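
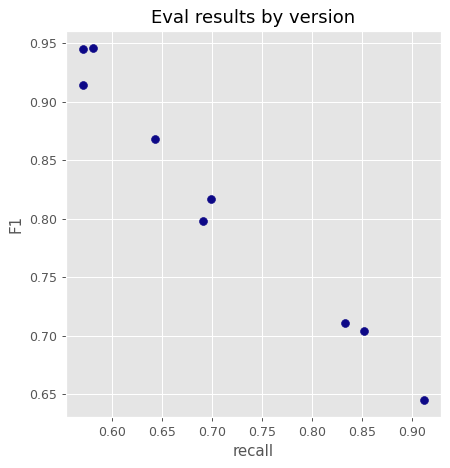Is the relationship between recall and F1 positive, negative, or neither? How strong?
negative, strong

Points are negatively correlated; strong (|r| ≈ 1.0).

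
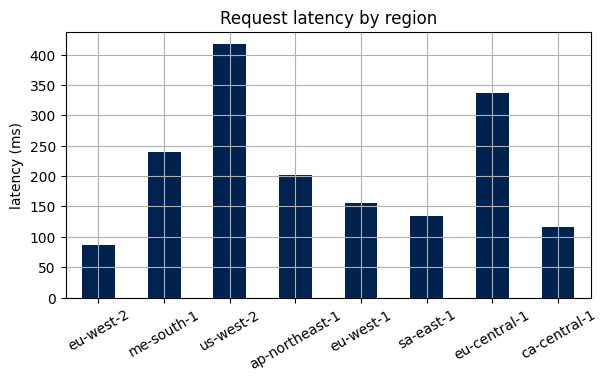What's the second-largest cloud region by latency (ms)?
eu-central-1

Top 3: us-west-2 ≈ 400, eu-central-1 ≈ 350, me-south-1 ≈ 250.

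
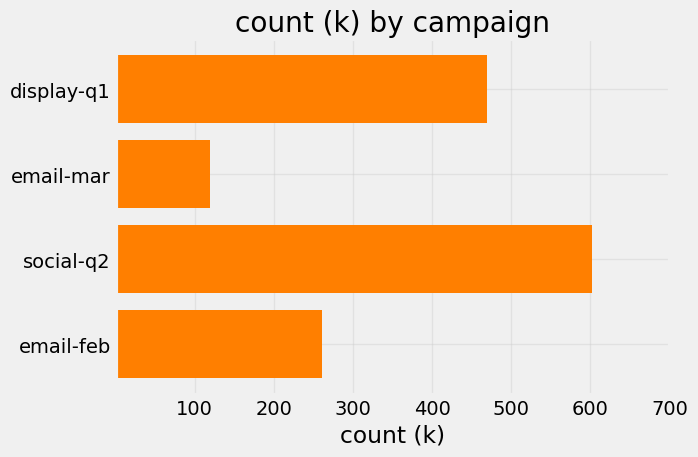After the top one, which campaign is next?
display-q1

Top 3: social-q2 ≈ 600, display-q1 ≈ 500, email-feb ≈ 300.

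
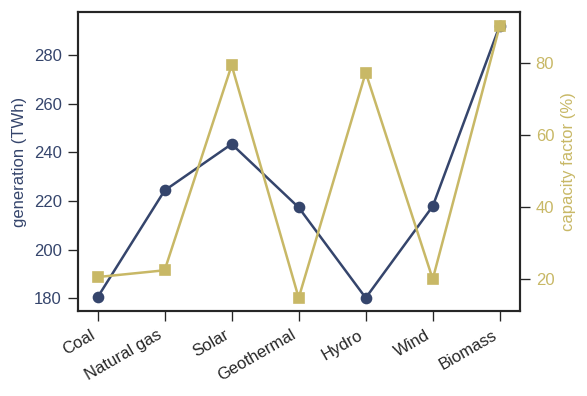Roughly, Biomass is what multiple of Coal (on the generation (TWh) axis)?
Biomass ≈ 290, Coal ≈ 180; 290/180 ≈ 1.61.

≈ 1.61×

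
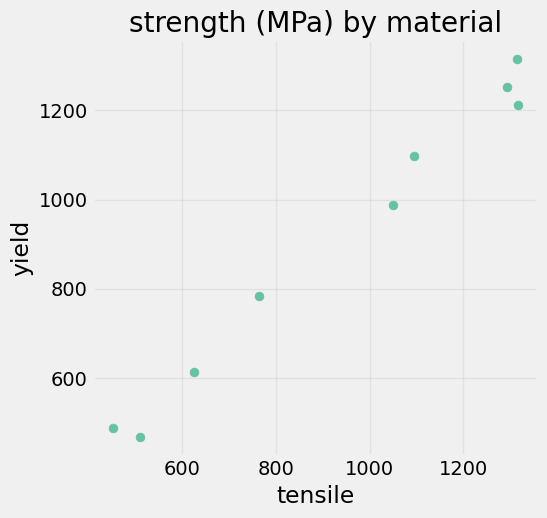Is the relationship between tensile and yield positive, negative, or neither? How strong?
Points are positively correlated; strong (|r| ≈ 1.0).

positive, strong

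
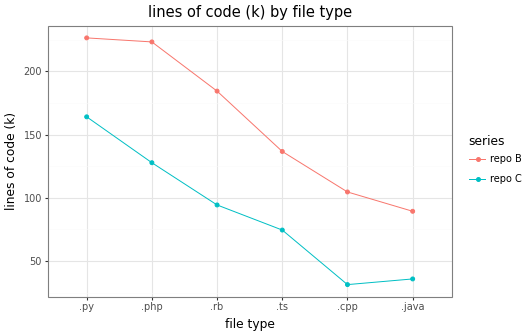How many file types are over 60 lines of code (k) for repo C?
4

Above 60: .py, .php, .rb, .ts.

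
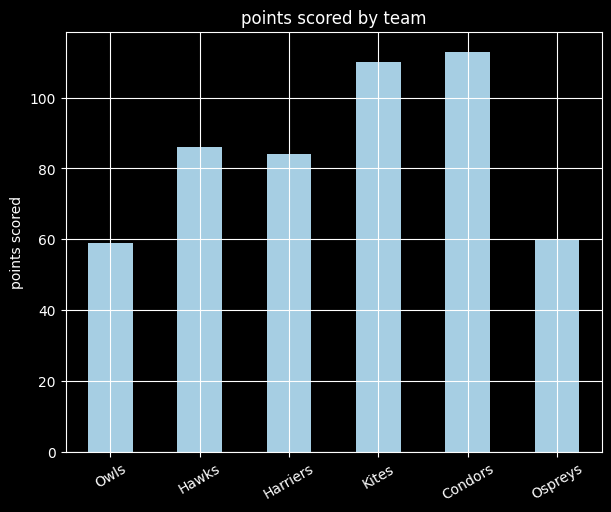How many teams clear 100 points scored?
2

Above 100: Kites, Condors.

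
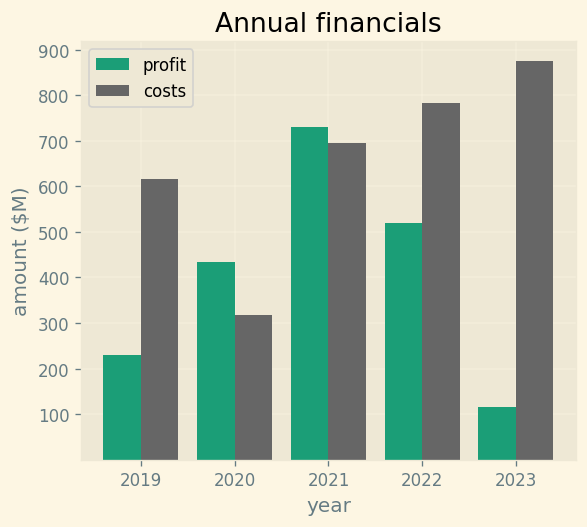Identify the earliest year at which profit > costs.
2019: profit ≈ 200 vs costs ≈ 600 (not yet); 2020: profit ≈ 400 vs costs ≈ 300 (first crossover).

2020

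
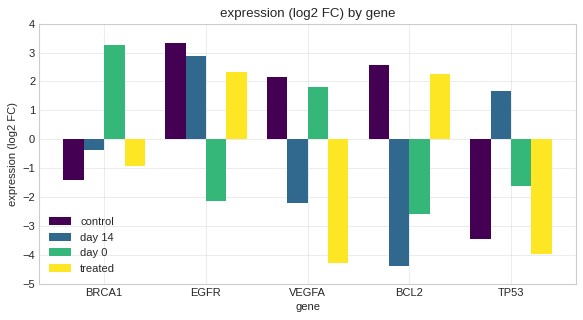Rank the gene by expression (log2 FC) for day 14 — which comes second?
TP53

Top 3 for day 14: EGFR ≈ 3, TP53 ≈ 2, BRCA1 ≈ 0.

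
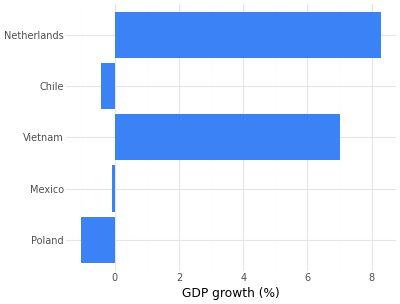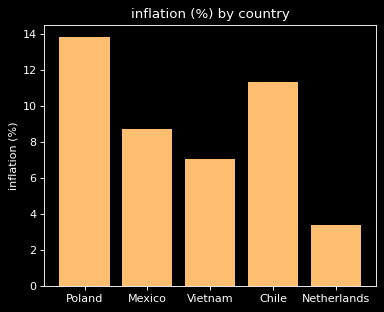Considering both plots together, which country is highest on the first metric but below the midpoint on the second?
Netherlands

Chart 2 median inflation (%) ≈ 8; below-median countries: Vietnam, Netherlands. Among those, Netherlands has the highest GDP growth (%) (≈ 8).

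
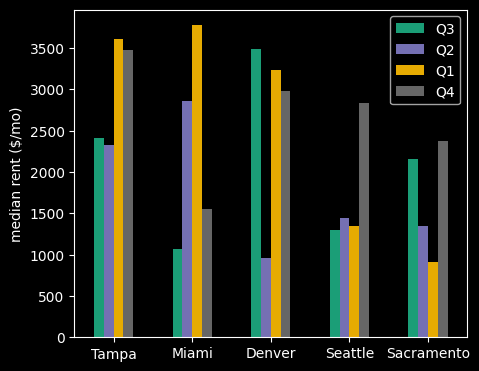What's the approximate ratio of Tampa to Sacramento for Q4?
≈ 1.4×

Tampa ≈ 3500, Sacramento ≈ 2500; 3500/2500 ≈ 1.4.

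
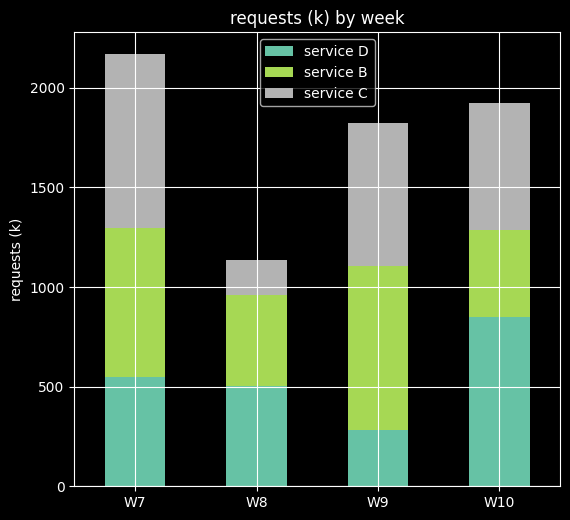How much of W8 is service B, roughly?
service B top ≈ 1000, bottom ≈ 600; segment ≈ 400.

≈ 400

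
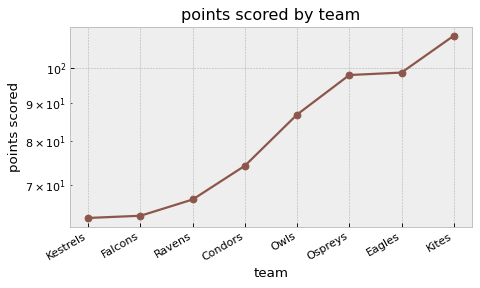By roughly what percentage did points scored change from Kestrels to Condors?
Kestrels ≈ 65, Condors ≈ 75; (75 − 65) / 65 ≈ +15.4%.

≈ +15.4%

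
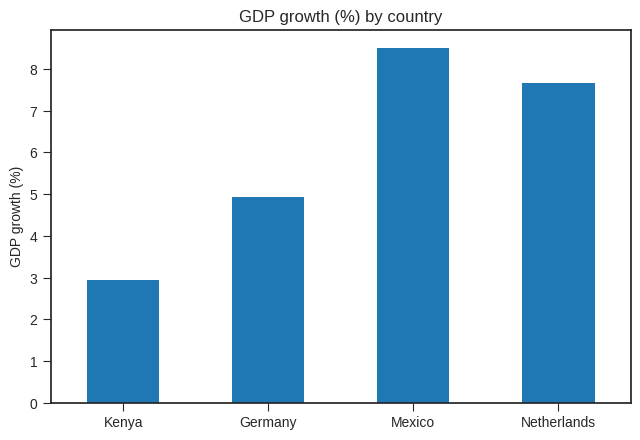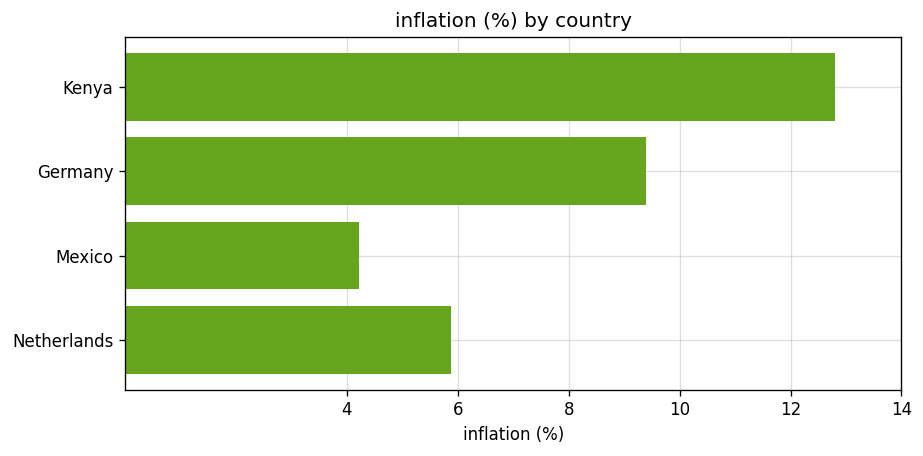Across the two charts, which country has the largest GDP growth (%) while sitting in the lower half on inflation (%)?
Mexico

Chart 2 median inflation (%) ≈ 8; below-median countries: Mexico, Netherlands. Among those, Mexico has the highest GDP growth (%) (≈ 9).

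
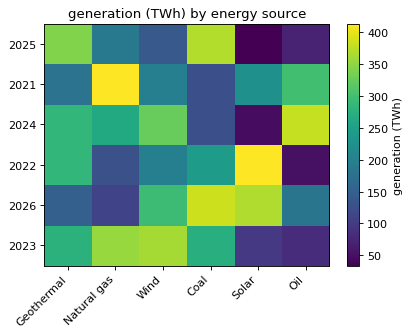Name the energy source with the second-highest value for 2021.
Top 3 for 2021: Natural gas ≈ 400, Oil ≈ 300, Solar ≈ 200.

Oil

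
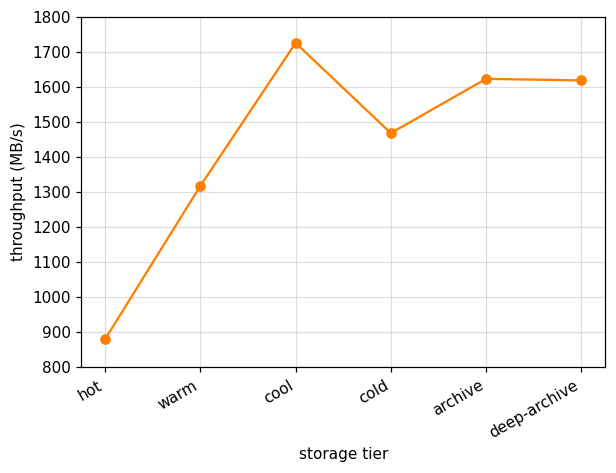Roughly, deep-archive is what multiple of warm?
deep-archive ≈ 1600, warm ≈ 1300; 1600/1300 ≈ 1.23.

≈ 1.23×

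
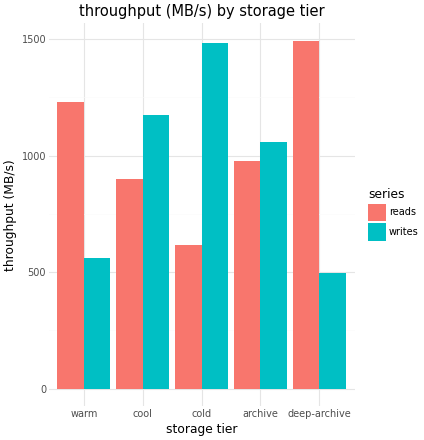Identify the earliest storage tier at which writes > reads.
warm: writes ≈ 600 vs reads ≈ 1200 (not yet); cool: writes ≈ 1200 vs reads ≈ 1000 (first crossover).

cool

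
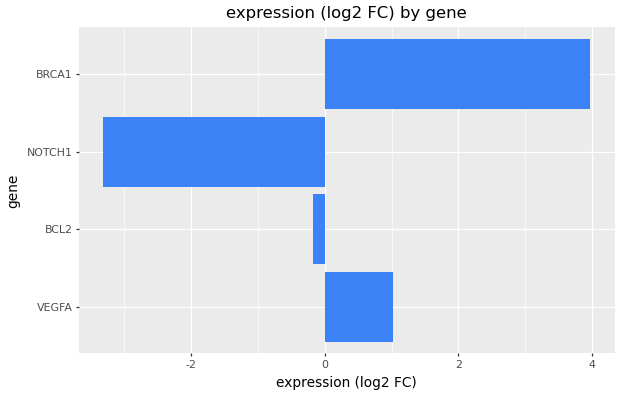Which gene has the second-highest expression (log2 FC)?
VEGFA

Top 3: BRCA1 ≈ 4, VEGFA ≈ 1, BCL2 ≈ 0.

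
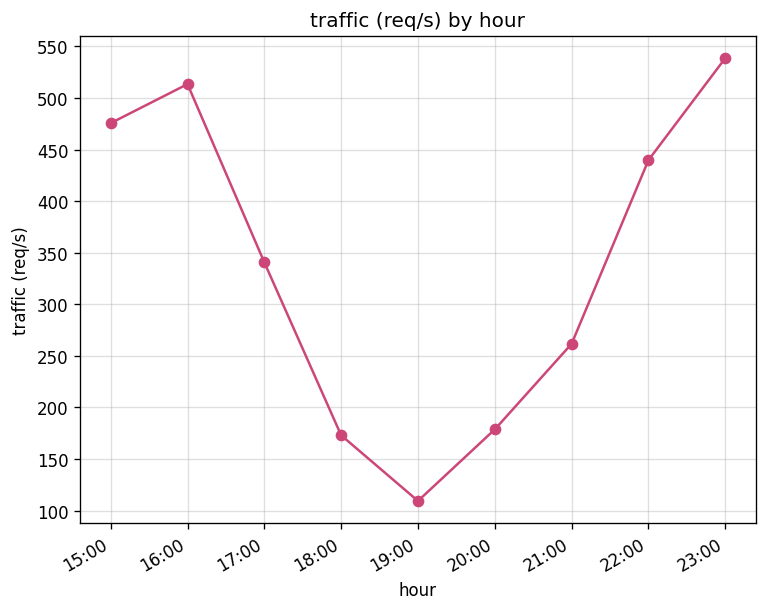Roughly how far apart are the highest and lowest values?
Max 23:00 ≈ 550, min 19:00 ≈ 100; range ≈ 450.

≈ 450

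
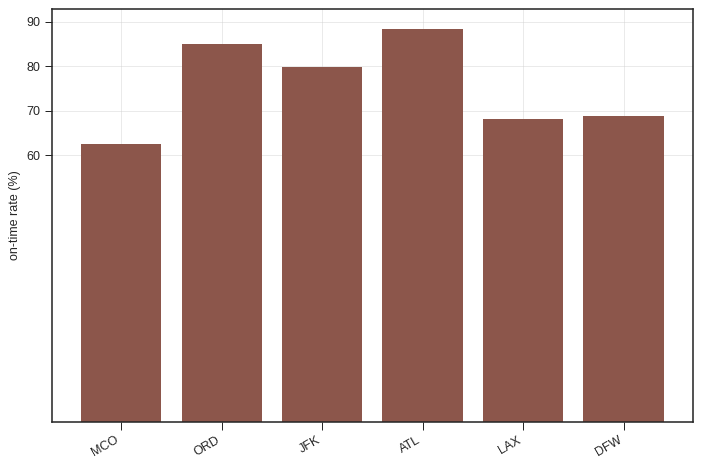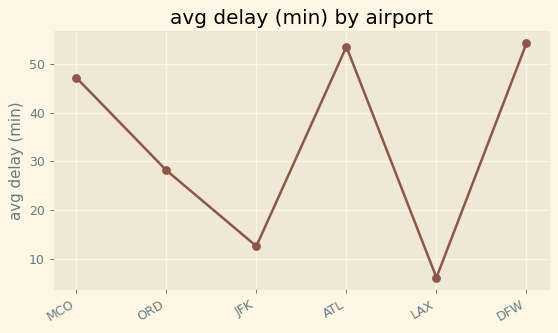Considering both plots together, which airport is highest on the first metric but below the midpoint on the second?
Chart 2 median avg delay (min) ≈ 40; below-median airports: ORD, JFK, LAX. Among those, ORD has the highest on-time rate (%) (≈ 90).

ORD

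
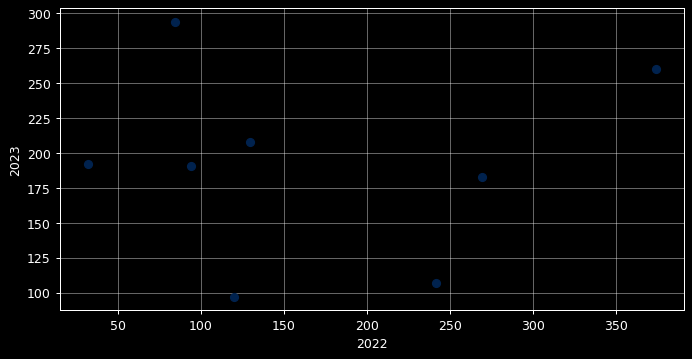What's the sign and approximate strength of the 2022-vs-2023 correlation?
Points are roughly uncorrelated; weak (|r| ≈ 0.0).

no clear correlation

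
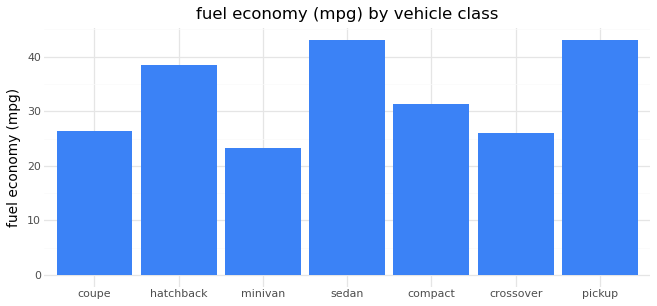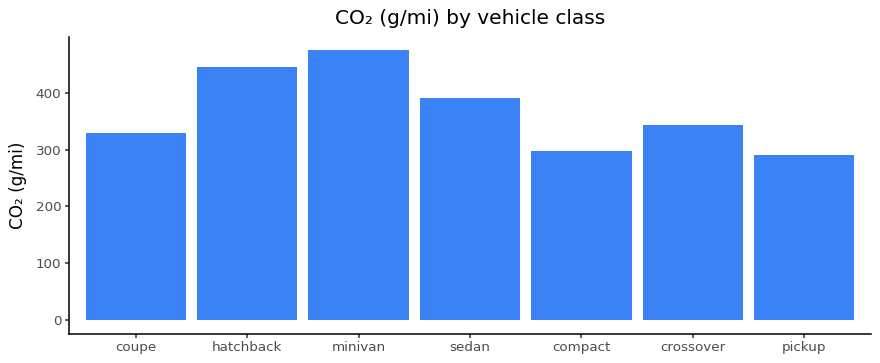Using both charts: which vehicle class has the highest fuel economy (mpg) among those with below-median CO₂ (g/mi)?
Chart 2 median CO₂ (g/mi) ≈ 350; below-median vehicle classes: coupe, compact, pickup. Among those, pickup has the highest fuel economy (mpg) (≈ 45).

pickup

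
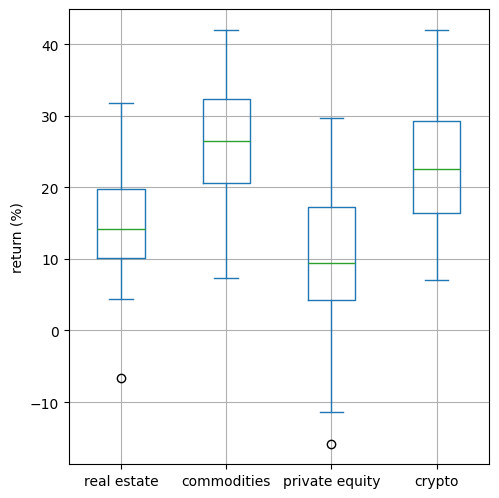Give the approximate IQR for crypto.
≈ 14

Q3 ≈ 30, Q1 ≈ 16; IQR ≈ 14.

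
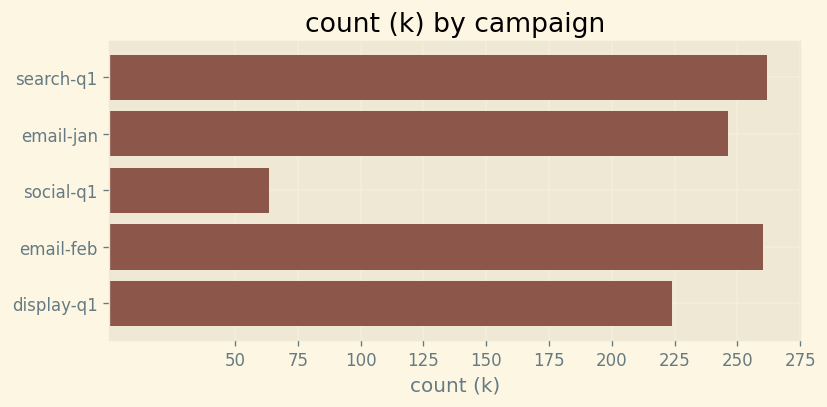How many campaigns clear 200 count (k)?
Above 200: search-q1, email-jan, email-feb, display-q1.

4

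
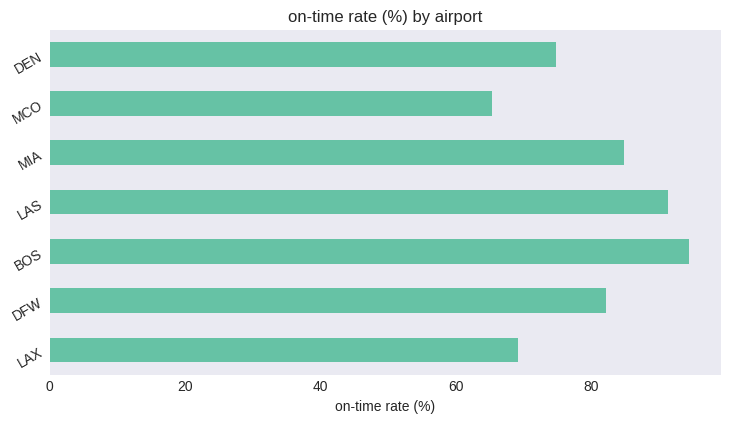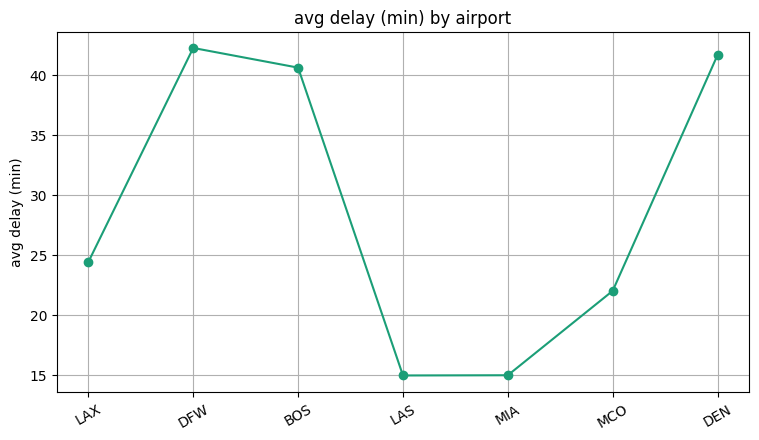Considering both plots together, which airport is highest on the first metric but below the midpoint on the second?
LAS

Chart 2 median avg delay (min) ≈ 25; below-median airports: LAS, MIA, MCO. Among those, LAS has the highest on-time rate (%) (≈ 90).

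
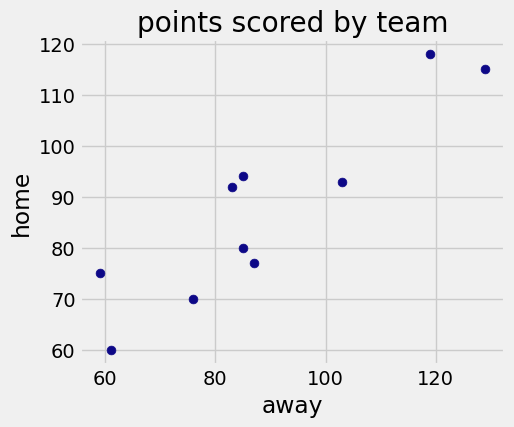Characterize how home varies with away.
Points are positively correlated; strong (|r| ≈ 0.9).

positive, strong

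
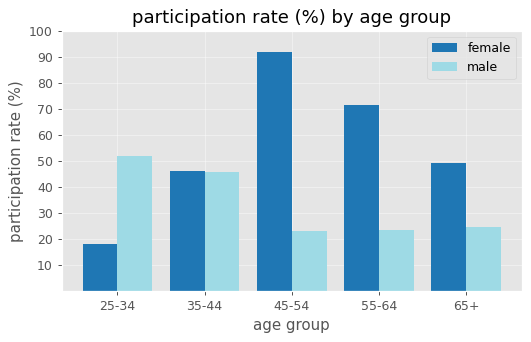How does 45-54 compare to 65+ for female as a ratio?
≈ 1.8×

45-54 ≈ 90, 65+ ≈ 50; 90/50 ≈ 1.8.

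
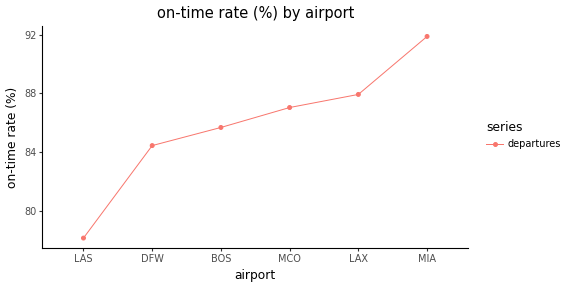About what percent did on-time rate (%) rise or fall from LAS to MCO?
LAS ≈ 78, MCO ≈ 88; (88 − 78) / 78 ≈ +12.8%.

≈ +12.8%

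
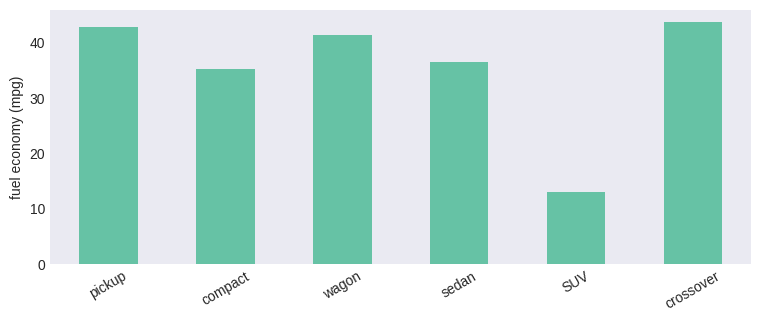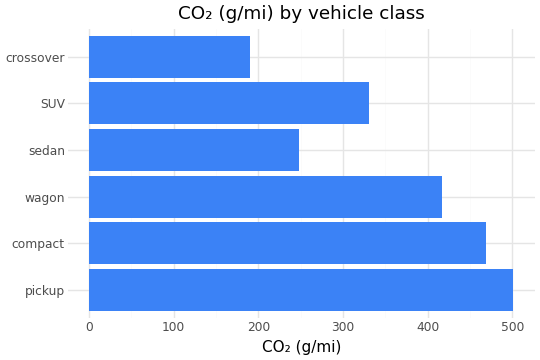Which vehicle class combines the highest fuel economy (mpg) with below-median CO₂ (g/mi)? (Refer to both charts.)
crossover

Chart 2 median CO₂ (g/mi) ≈ 350; below-median vehicle classes: sedan, SUV, crossover. Among those, crossover has the highest fuel economy (mpg) (≈ 45).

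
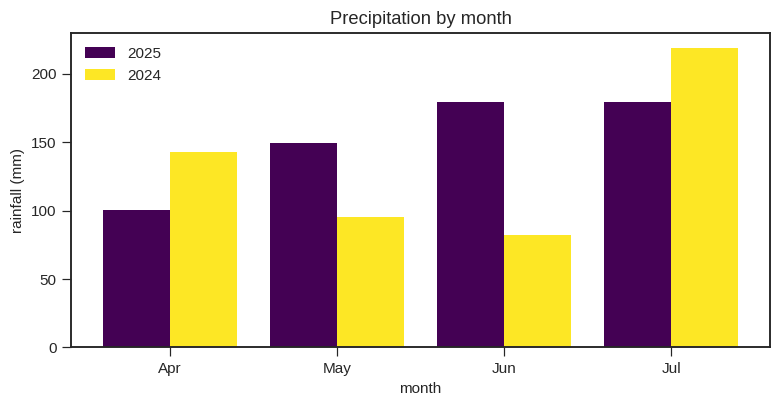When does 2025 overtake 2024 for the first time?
May

Apr: 2025 ≈ 100 vs 2024 ≈ 140 (not yet); May: 2025 ≈ 140 vs 2024 ≈ 100 (first crossover).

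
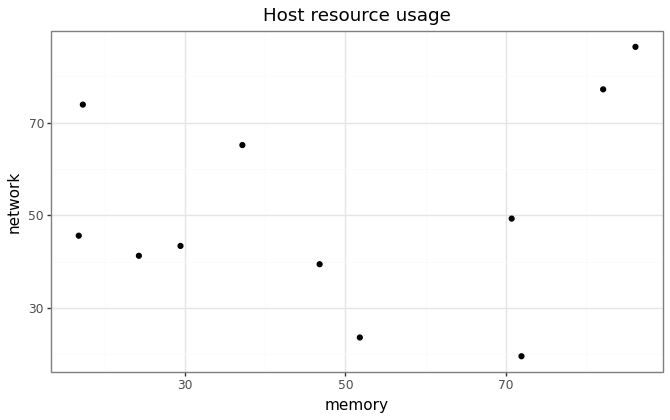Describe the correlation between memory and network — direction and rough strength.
no clear correlation

Points are roughly uncorrelated; weak (|r| ≈ 0.2).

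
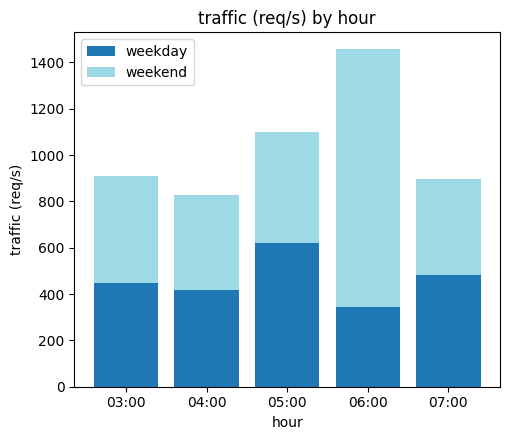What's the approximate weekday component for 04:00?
weekday top ≈ 400, bottom ≈ 0; segment ≈ 400.

≈ 400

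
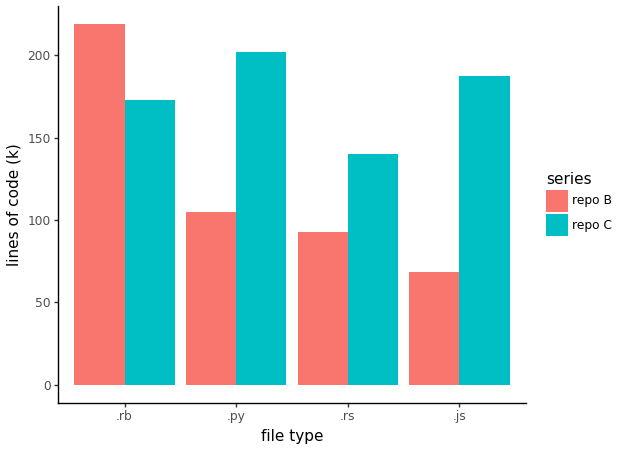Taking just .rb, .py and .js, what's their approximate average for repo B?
(220 + 100 + 60) / 3 ≈ 127.

≈ 127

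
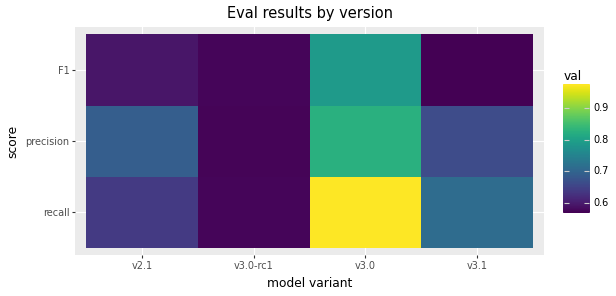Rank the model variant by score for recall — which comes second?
Top 3 for recall: v3.0 ≈ 0.95, v3.1 ≈ 0.70, v2.1 ≈ 0.65.

v3.1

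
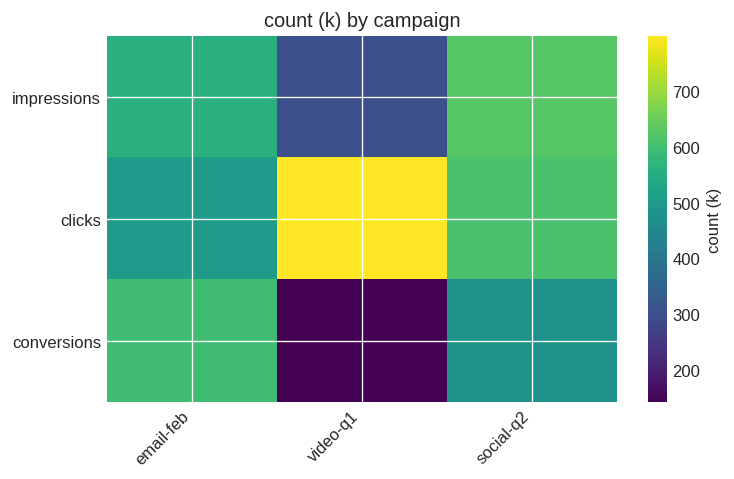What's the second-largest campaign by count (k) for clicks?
Top 3 for clicks: video-q1 ≈ 800, social-q2 ≈ 600, email-feb ≈ 500.

social-q2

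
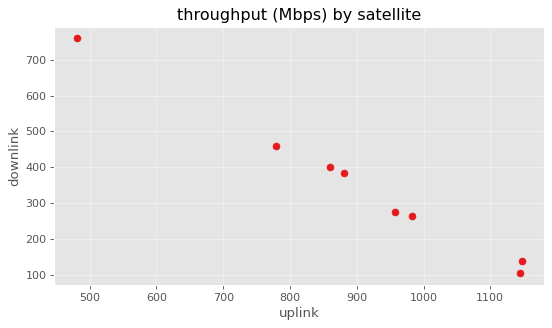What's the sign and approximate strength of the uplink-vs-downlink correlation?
negative, strong

Points are negatively correlated; strong (|r| ≈ 1.0).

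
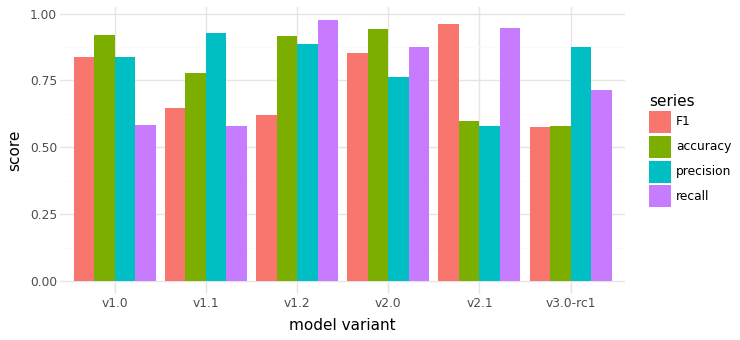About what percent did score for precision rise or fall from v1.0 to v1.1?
≈ +12.5%

v1.0 ≈ 0.8, v1.1 ≈ 0.9; (0.9 − 0.8) / 0.8 ≈ +12.5%.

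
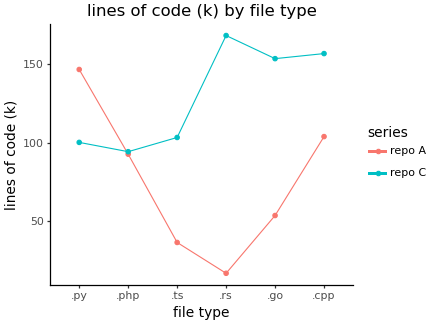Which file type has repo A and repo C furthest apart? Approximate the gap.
.rs: repo A ≈ 20, repo C ≈ 160 → gap ≈ 140. Next-largest (.go) is only ≈ 100.

.rs, ≈ 140 k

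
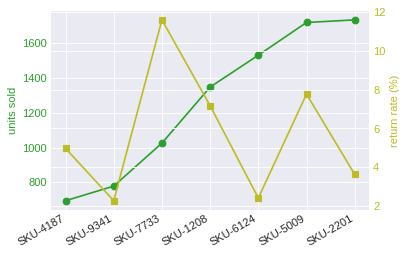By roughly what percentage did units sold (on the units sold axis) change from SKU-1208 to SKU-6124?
≈ +15.4%

SKU-1208 ≈ 1300, SKU-6124 ≈ 1500; (1500 − 1300) / 1300 ≈ +15.4%.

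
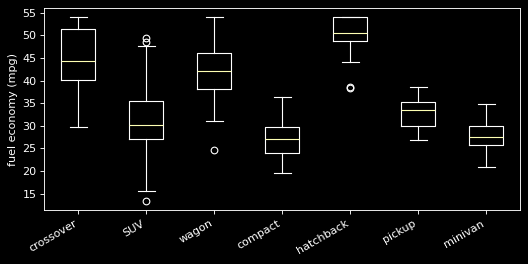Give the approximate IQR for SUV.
Q3 ≈ 35, Q1 ≈ 25; IQR ≈ 10.

≈ 10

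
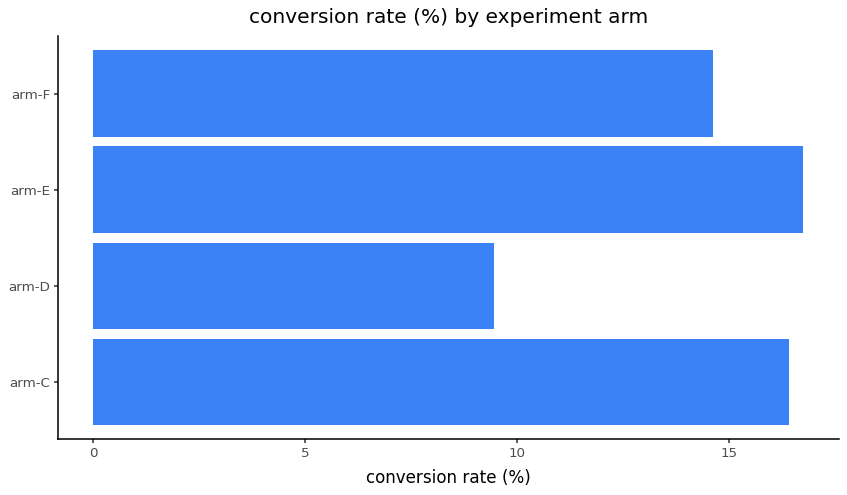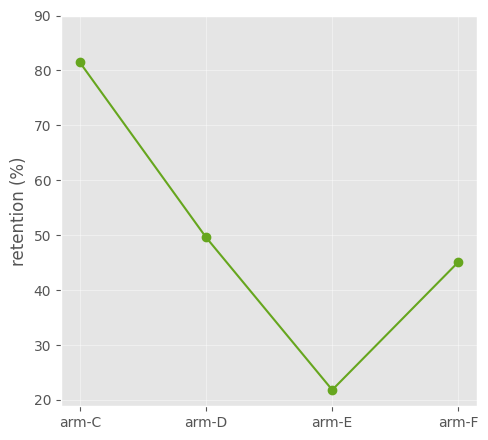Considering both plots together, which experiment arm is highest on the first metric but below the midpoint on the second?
Chart 2 median retention (%) ≈ 50; below-median experiment arms: arm-E, arm-F. Among those, arm-E has the highest conversion rate (%) (≈ 16).

arm-E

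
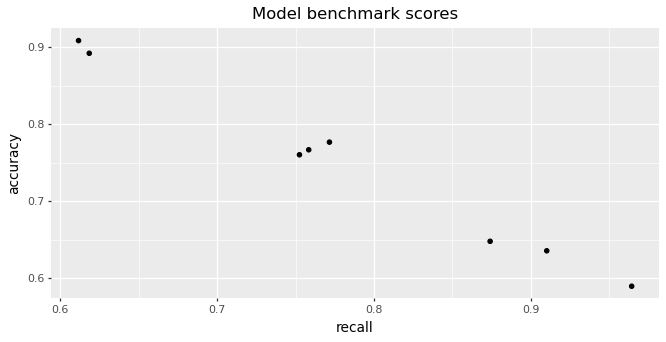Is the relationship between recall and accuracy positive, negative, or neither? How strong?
negative, strong

Points are negatively correlated; strong (|r| ≈ 1.0).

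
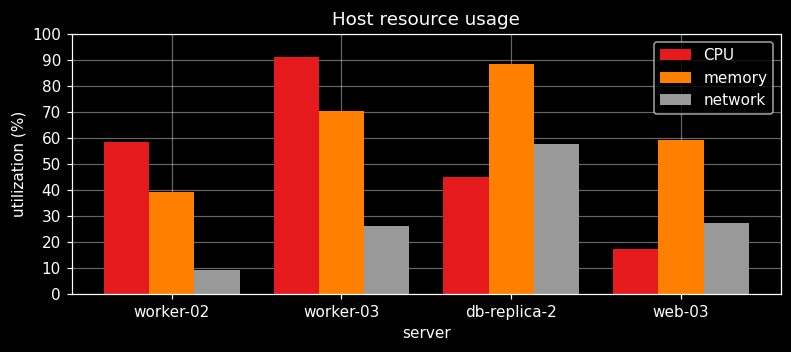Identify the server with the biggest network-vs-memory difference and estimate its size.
worker-03: network ≈ 30, memory ≈ 70 → gap ≈ 40. Next-largest (web-03) is only ≈ 30.

worker-03, ≈ 40 %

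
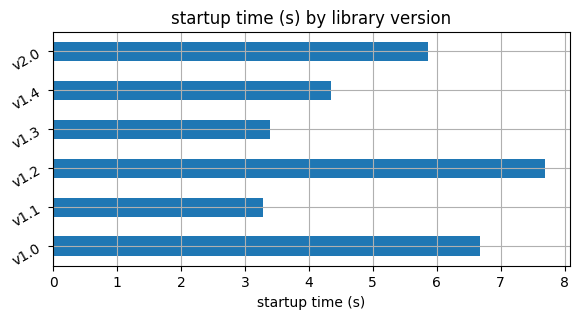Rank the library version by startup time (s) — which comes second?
Top 3: v1.2 ≈ 8, v1.0 ≈ 7, v2.0 ≈ 6.

v1.0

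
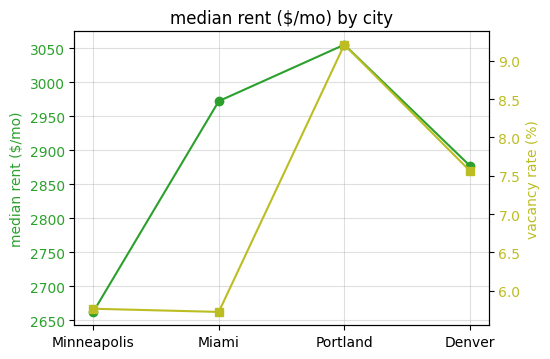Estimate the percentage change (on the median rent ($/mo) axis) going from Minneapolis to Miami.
Minneapolis ≈ 2650, Miami ≈ 2950; (2950 − 2650) / 2650 ≈ +11.3%.

≈ +11.3%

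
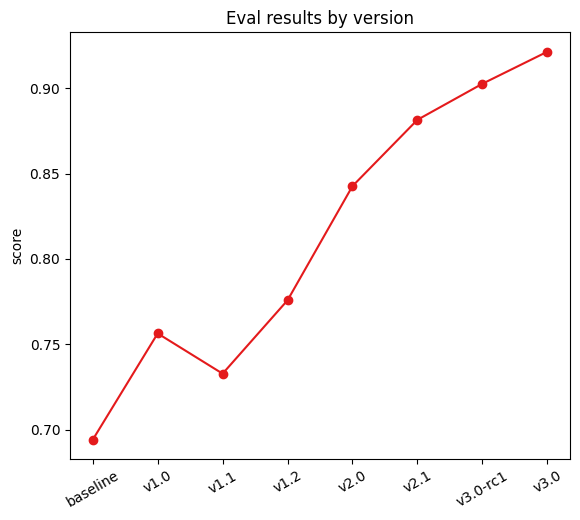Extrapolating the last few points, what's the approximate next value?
≈ 0.94

Last three: 0.88, 0.90, 0.92 → slope ≈ 0.02/step → next ≈ 0.94.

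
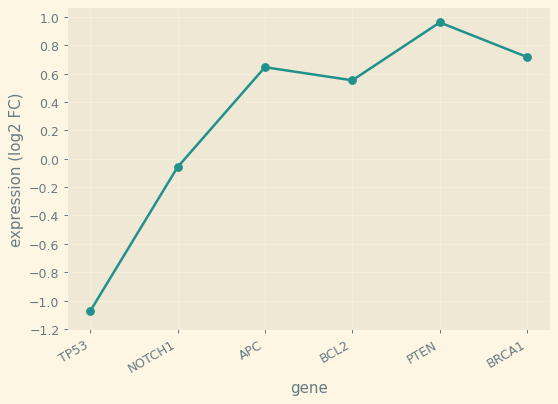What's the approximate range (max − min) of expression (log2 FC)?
Max PTEN ≈ 1.0, min TP53 ≈ -1.0; range ≈ 2.0.

≈ 2.0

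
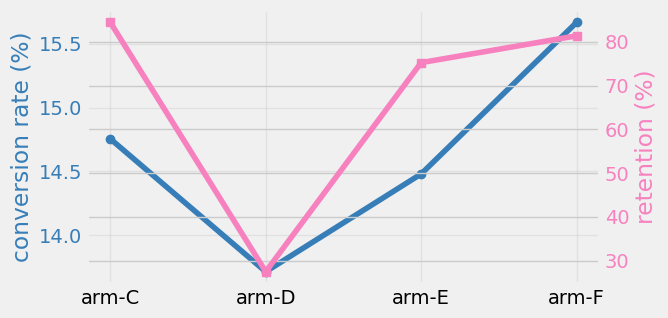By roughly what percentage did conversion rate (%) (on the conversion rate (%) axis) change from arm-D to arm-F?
arm-D ≈ 13.8, arm-F ≈ 15.6; (15.6 − 13.8) / 13.8 ≈ +13%.

≈ +13%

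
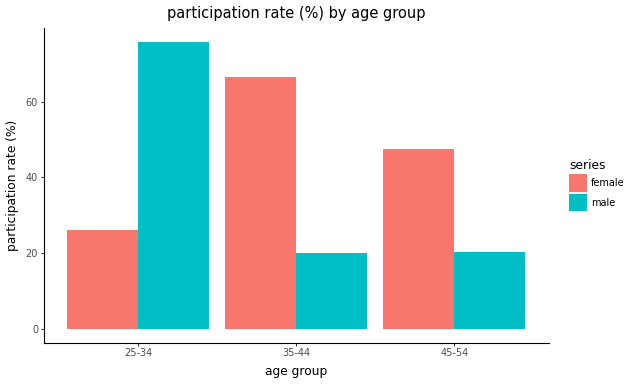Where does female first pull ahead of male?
35-44

25-34: female ≈ 30 vs male ≈ 80 (not yet); 35-44: female ≈ 70 vs male ≈ 20 (first crossover).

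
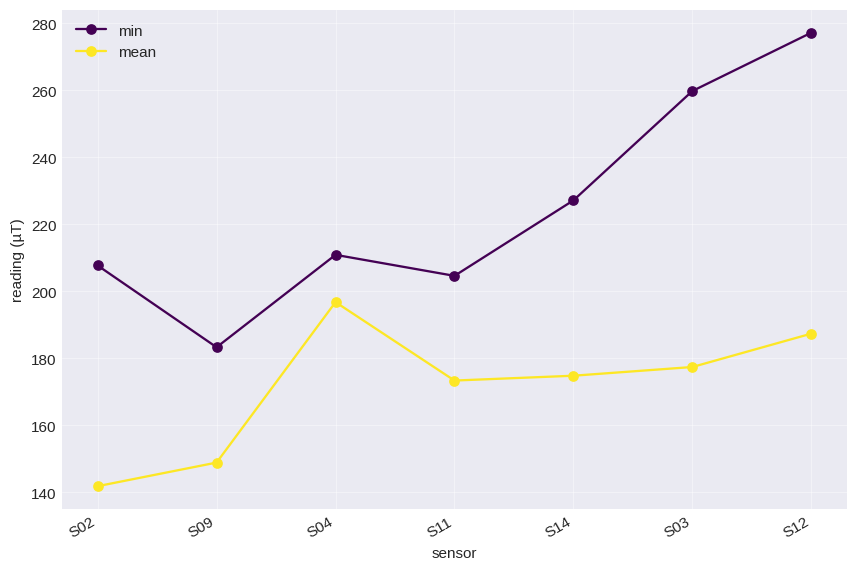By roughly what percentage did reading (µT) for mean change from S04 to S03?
S04 ≈ 200, S03 ≈ 180; (180 − 200) / 200 ≈ -10%.

≈ -10%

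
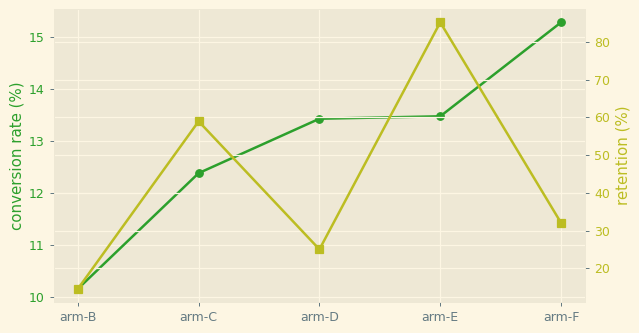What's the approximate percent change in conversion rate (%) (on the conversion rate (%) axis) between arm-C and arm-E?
≈ +8%

arm-C ≈ 12.5, arm-E ≈ 13.5; (13.5 − 12.5) / 12.5 ≈ +8%.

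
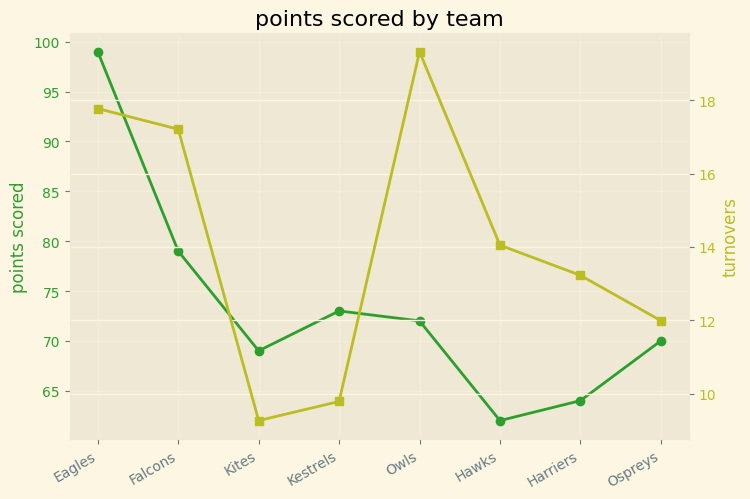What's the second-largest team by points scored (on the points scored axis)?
Top 3 (on the points scored axis): Eagles ≈ 100, Falcons ≈ 80, Kestrels ≈ 75.

Falcons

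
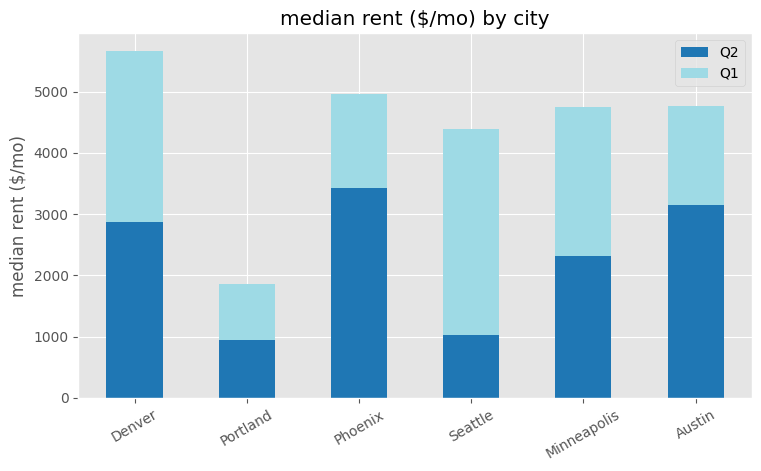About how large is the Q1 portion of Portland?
Q1 top ≈ 2000, bottom ≈ 1000; segment ≈ 1000.

≈ 1000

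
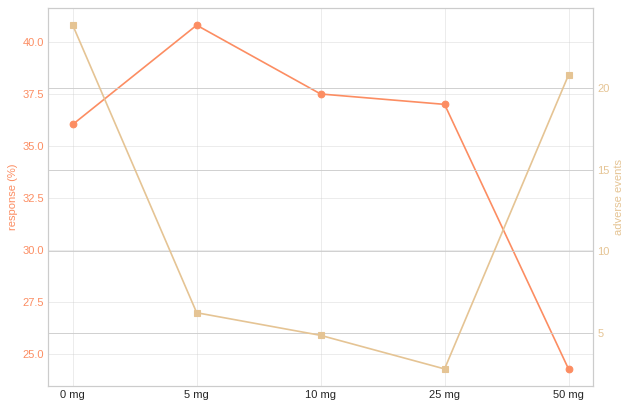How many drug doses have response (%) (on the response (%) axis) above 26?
Above 26: 0 mg, 5 mg, 10 mg, 25 mg.

4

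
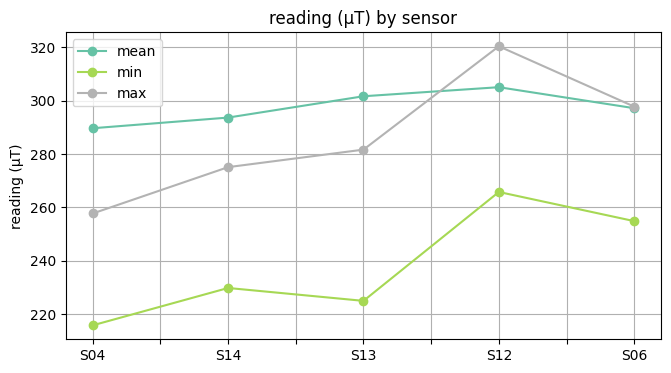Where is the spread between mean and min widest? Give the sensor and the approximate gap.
S13: mean ≈ 300, min ≈ 220 → gap ≈ 80. Next-largest (S04) is only ≈ 70.

S13, ≈ 80 µT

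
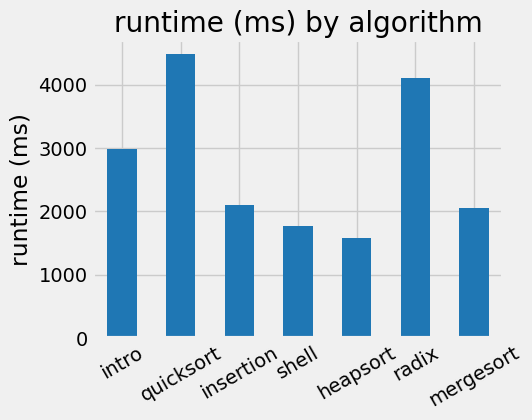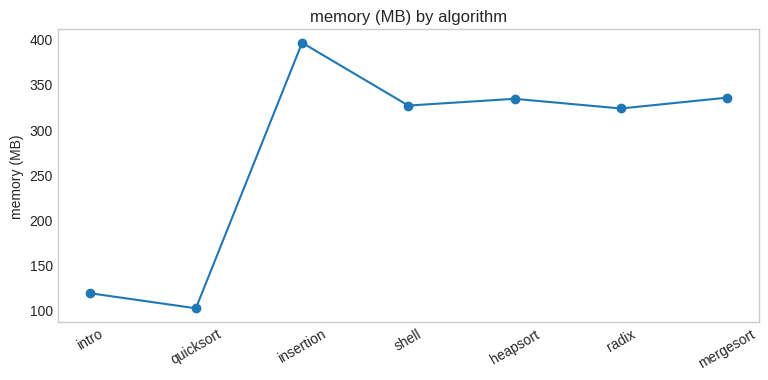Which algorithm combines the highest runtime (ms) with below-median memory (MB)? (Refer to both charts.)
quicksort

Chart 2 median memory (MB) ≈ 350; below-median algorithms: intro, quicksort, radix. Among those, quicksort has the highest runtime (ms) (≈ 4500).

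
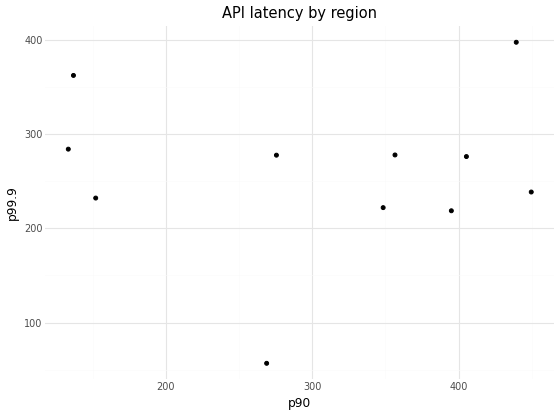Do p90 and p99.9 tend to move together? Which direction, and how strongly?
Points are roughly uncorrelated; weak (|r| ≈ 0.0).

no clear correlation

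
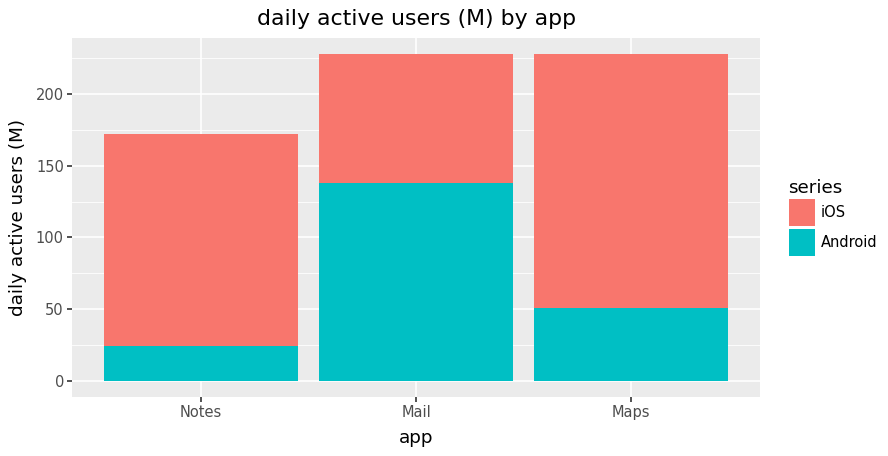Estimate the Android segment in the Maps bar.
≈ 60

Android top ≈ 60, bottom ≈ 0; segment ≈ 60.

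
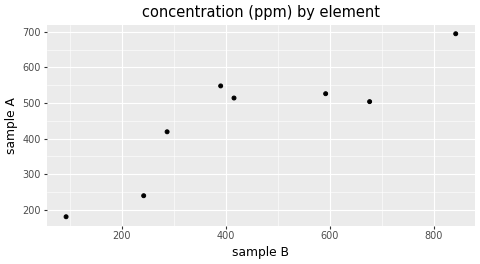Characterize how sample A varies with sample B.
Points are positively correlated; strong (|r| ≈ 0.9).

positive, strong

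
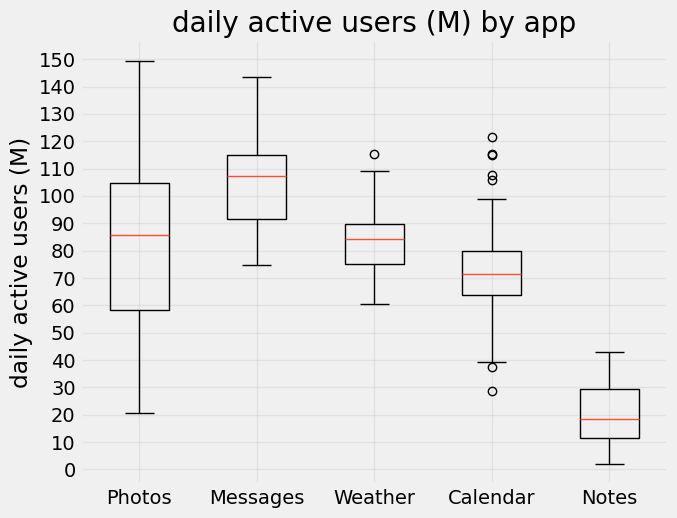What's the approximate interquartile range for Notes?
Q3 ≈ 30, Q1 ≈ 10; IQR ≈ 20.

≈ 20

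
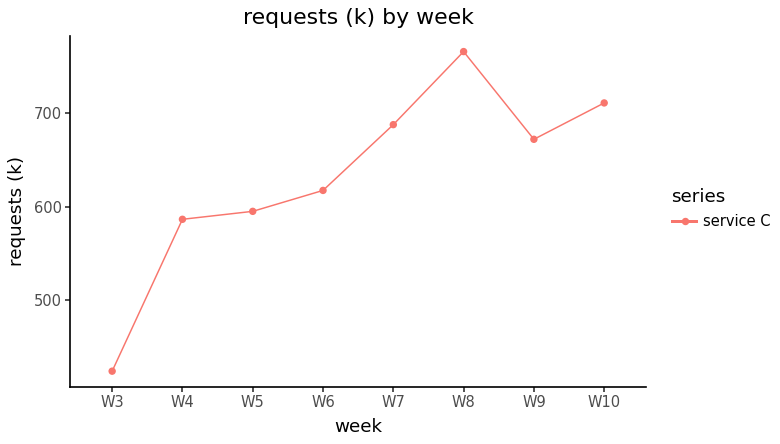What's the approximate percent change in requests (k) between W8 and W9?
W8 ≈ 750, W9 ≈ 650; (650 − 750) / 750 ≈ -13.3%.

≈ -13.3%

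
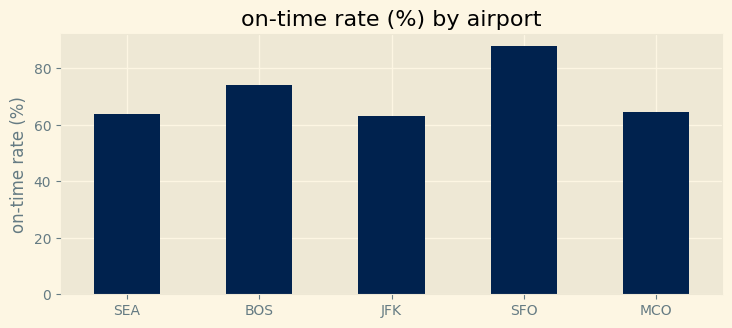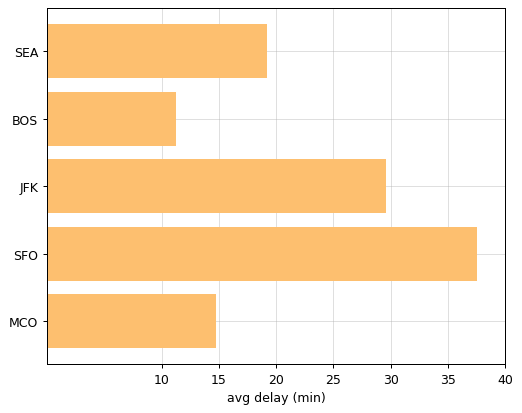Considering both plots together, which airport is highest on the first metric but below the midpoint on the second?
Chart 2 median avg delay (min) ≈ 20; below-median airports: BOS, MCO. Among those, BOS has the highest on-time rate (%) (≈ 70).

BOS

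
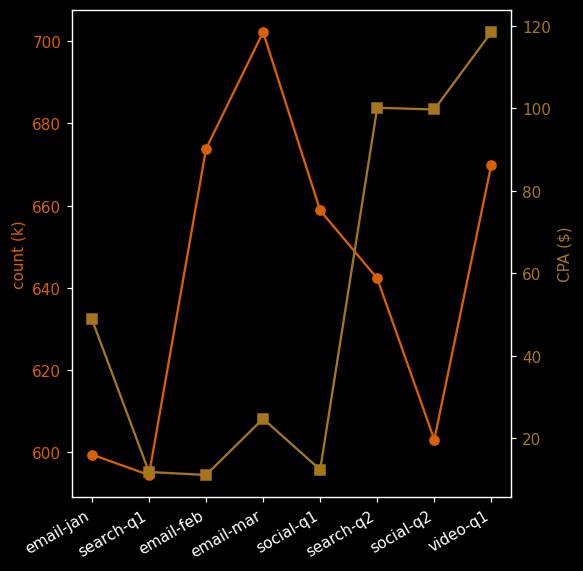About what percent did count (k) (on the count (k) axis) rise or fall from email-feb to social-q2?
email-feb ≈ 670, social-q2 ≈ 600; (600 − 670) / 670 ≈ -10.4%.

≈ -10.4%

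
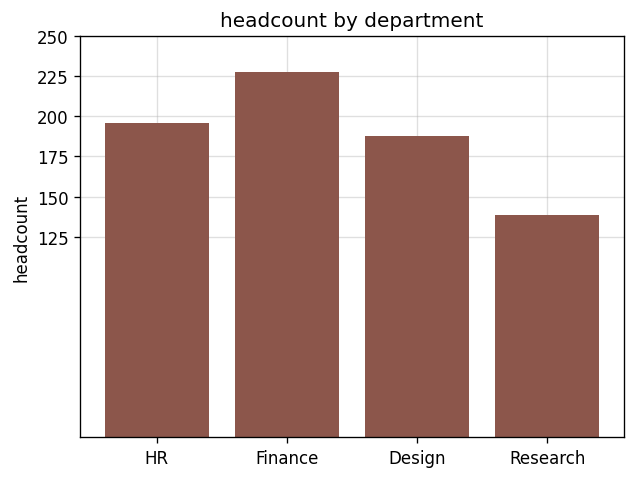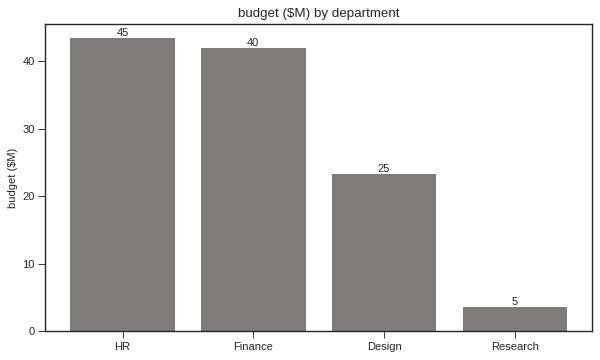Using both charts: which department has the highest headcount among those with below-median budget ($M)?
Chart 2 median budget ($M) ≈ 35; below-median departments: Design, Research. Among those, Design has the highest headcount (≈ 200).

Design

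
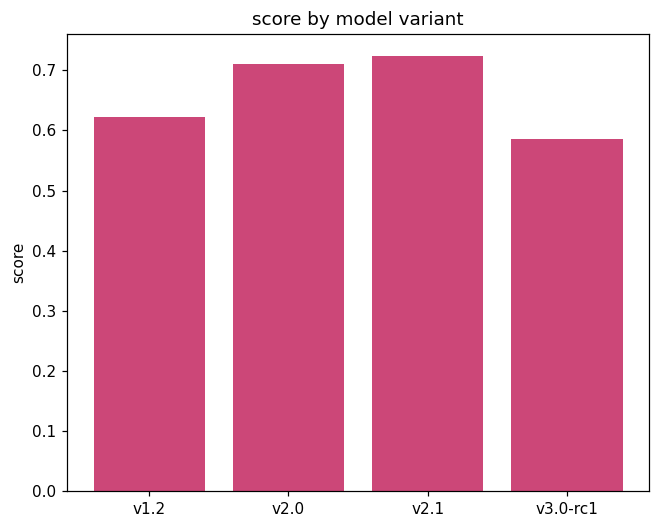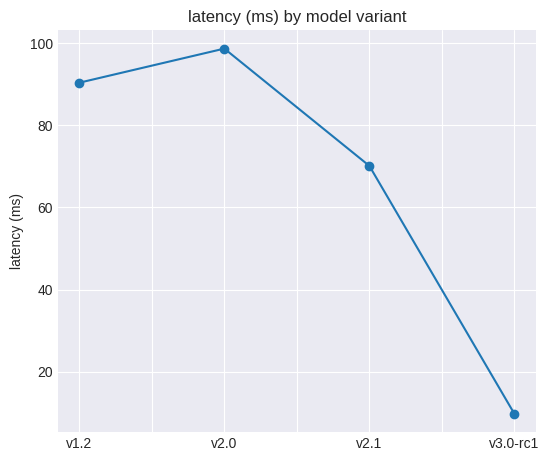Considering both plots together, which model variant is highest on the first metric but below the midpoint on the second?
Chart 2 median latency (ms) ≈ 80; below-median model variants: v2.1, v3.0-rc1. Among those, v2.1 has the highest score (≈ 0.7).

v2.1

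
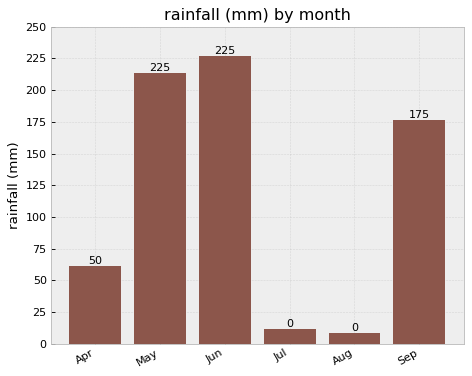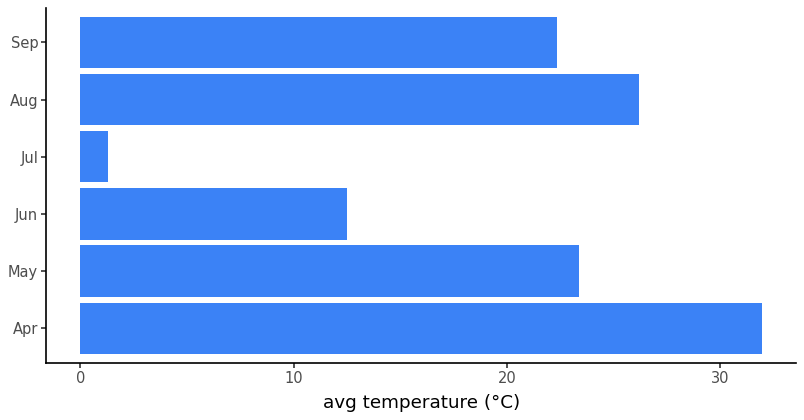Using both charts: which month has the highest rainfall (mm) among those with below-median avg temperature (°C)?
Jun

Chart 2 median avg temperature (°C) ≈ 25; below-median months: Jun, Jul, Sep. Among those, Jun has the highest rainfall (mm) (≈ 225).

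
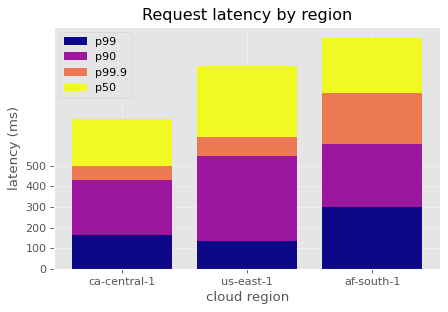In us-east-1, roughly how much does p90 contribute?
p90 top ≈ 500, bottom ≈ 100; segment ≈ 400.

≈ 400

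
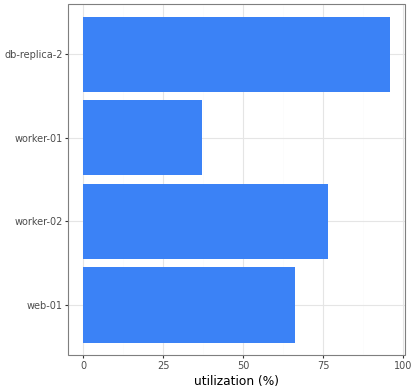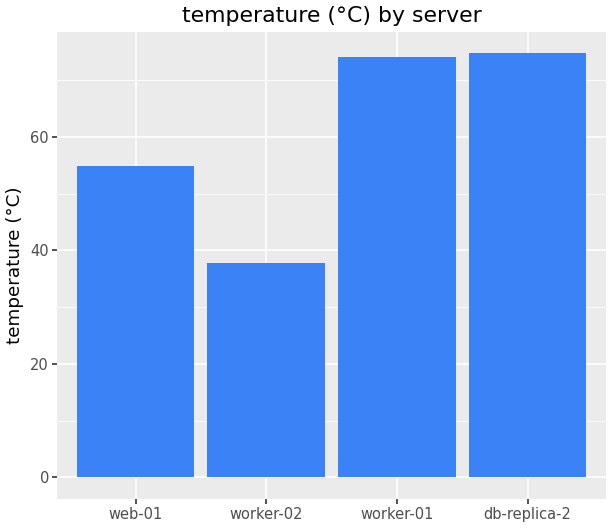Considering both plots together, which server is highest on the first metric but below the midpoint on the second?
worker-02

Chart 2 median temperature (°C) ≈ 60; below-median servers: web-01, worker-02. Among those, worker-02 has the highest utilization (%) (≈ 80).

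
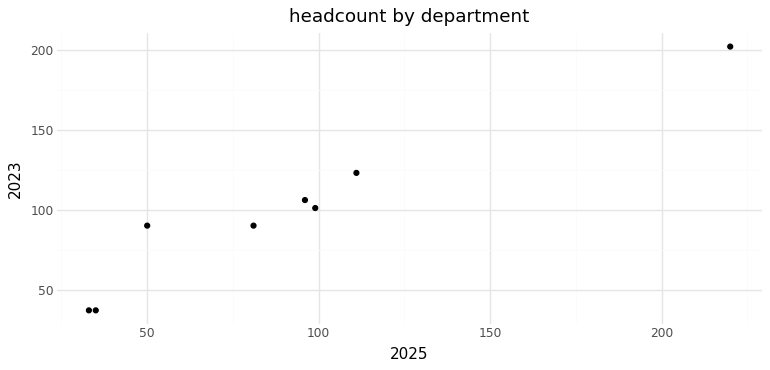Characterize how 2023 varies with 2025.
positive, strong

Points are positively correlated; strong (|r| ≈ 1.0).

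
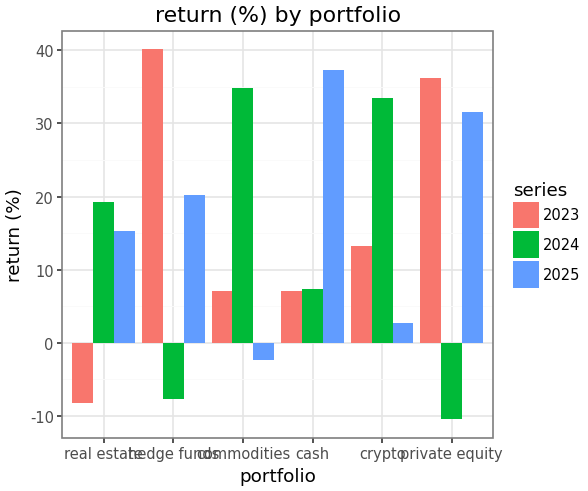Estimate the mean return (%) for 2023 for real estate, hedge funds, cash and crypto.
≈ 12

(-10 + 40 + 5 + 15) / 4 ≈ 12.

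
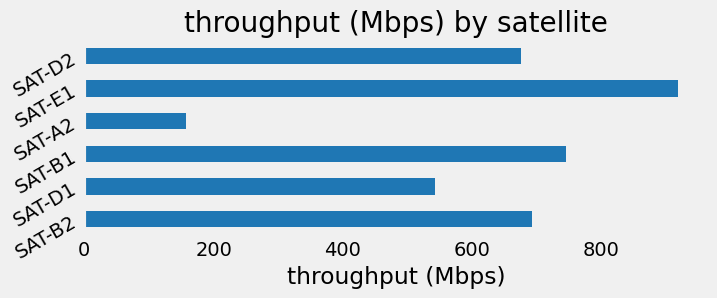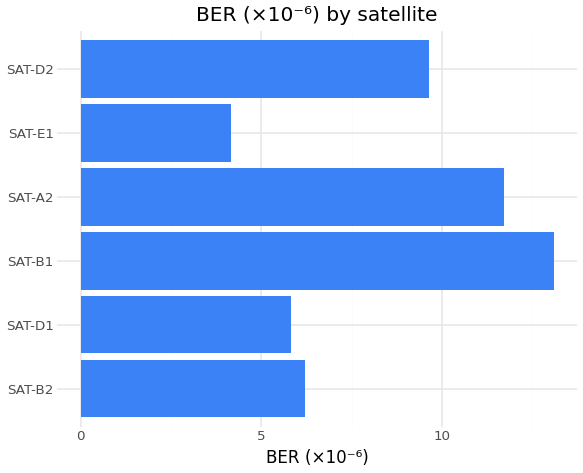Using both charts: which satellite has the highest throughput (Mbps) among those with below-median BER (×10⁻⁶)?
Chart 2 median BER (×10⁻⁶) ≈ 8; below-median satellites: SAT-B2, SAT-D1, SAT-E1. Among those, SAT-E1 has the highest throughput (Mbps) (≈ 900).

SAT-E1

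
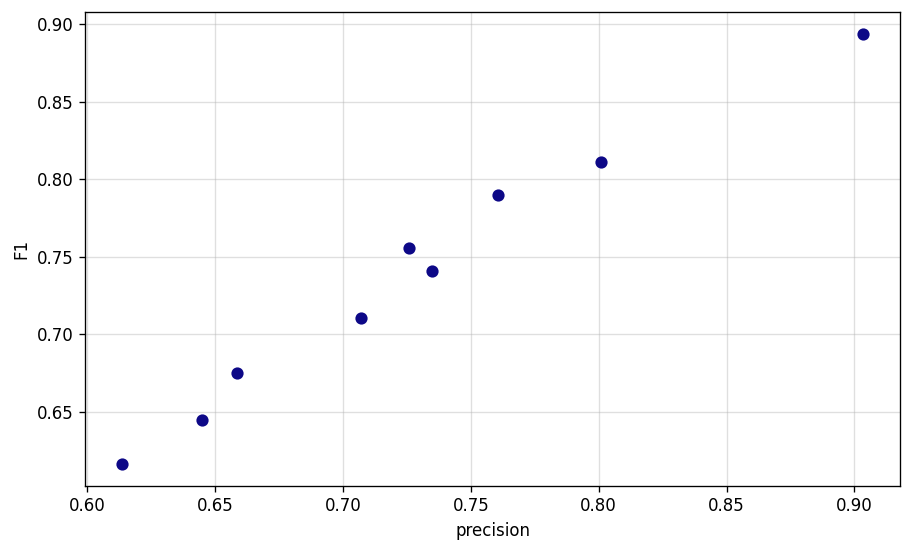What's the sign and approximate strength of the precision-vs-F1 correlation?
Points are positively correlated; strong (|r| ≈ 1.0).

positive, strong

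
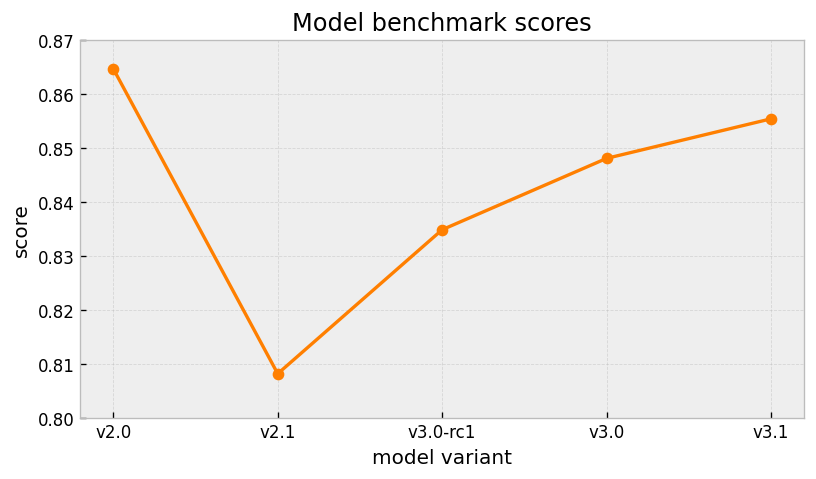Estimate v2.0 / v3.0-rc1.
≈ 1.04×

v2.0 ≈ 0.86, v3.0-rc1 ≈ 0.83; 0.86/0.83 ≈ 1.04.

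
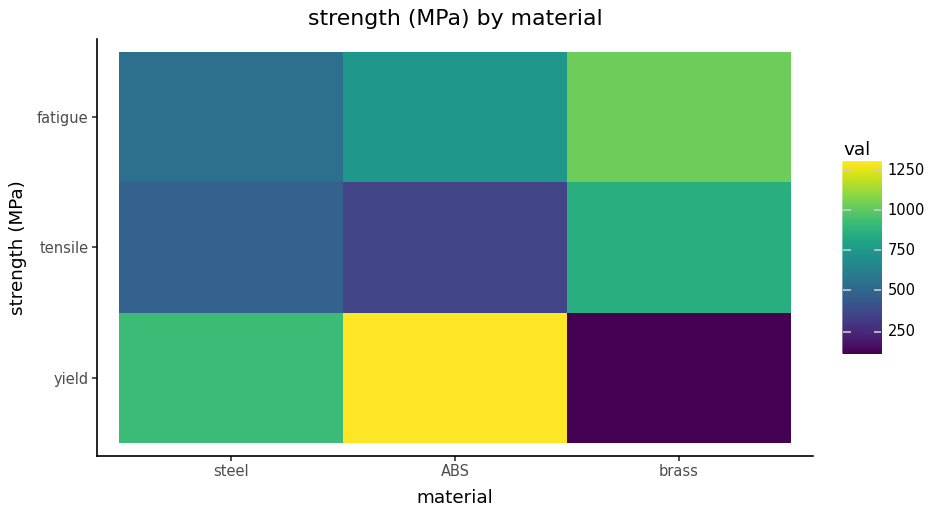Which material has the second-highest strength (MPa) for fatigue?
Top 3 for fatigue: brass ≈ 1000, ABS ≈ 700, steel ≈ 500.

ABS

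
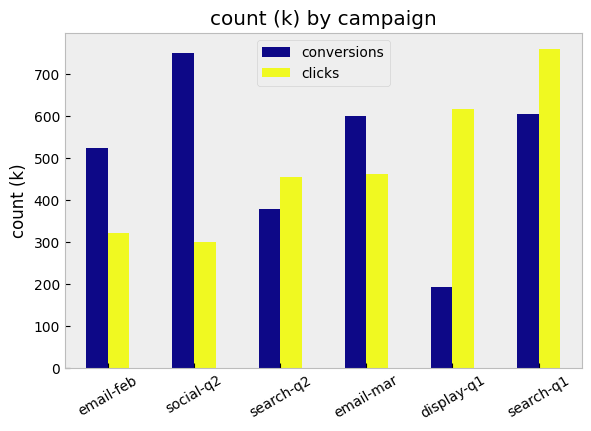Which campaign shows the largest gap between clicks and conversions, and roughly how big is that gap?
social-q2: clicks ≈ 300, conversions ≈ 800 → gap ≈ 500. Next-largest (display-q1) is only ≈ 400.

social-q2, ≈ 500 k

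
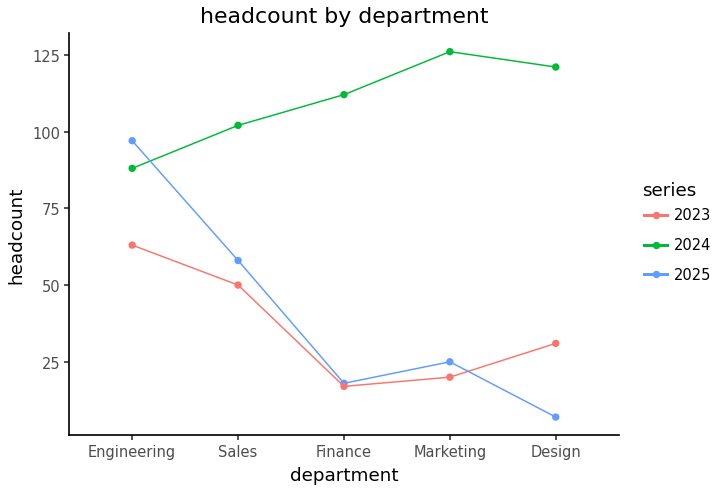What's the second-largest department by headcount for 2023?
Sales

Top 3 for 2023: Engineering ≈ 60, Sales ≈ 50, Design ≈ 30.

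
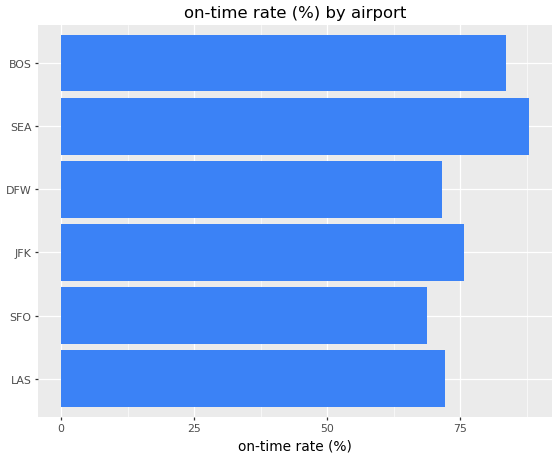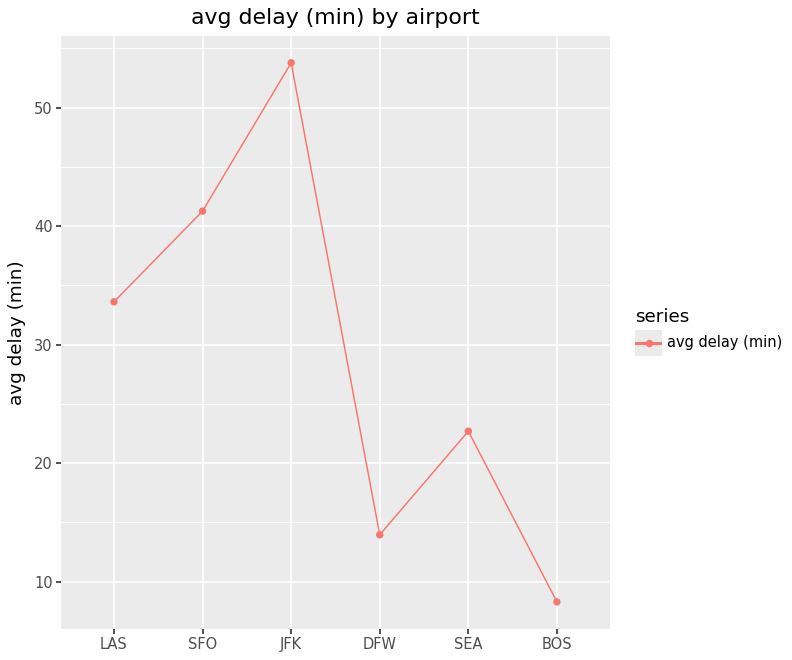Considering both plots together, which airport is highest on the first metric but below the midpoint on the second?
SEA

Chart 2 median avg delay (min) ≈ 30; below-median airports: DFW, SEA, BOS. Among those, SEA has the highest on-time rate (%) (≈ 90).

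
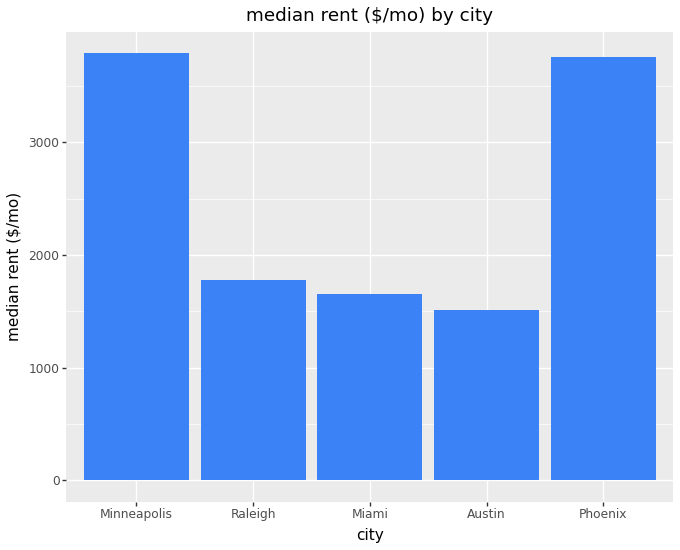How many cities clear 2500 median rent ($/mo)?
Above 2500: Minneapolis, Phoenix.

2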